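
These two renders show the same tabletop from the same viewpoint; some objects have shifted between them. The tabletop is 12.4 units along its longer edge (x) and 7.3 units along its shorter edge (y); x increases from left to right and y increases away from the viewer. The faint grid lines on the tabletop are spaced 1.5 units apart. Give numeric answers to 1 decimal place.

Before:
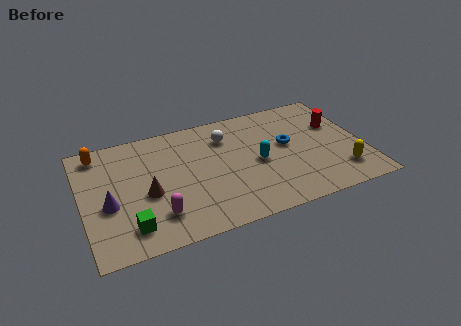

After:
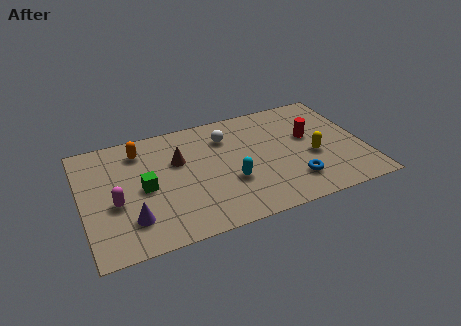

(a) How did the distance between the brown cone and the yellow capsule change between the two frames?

-2.5

They were about 8.5 units apart before and 6.0 after — 2.5 units closer together.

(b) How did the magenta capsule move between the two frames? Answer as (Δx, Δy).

(-1.7, 1.3)

From the two frames, the magenta capsule sits at roughly (3.1, 1.7) before and (1.4, 3.0) after.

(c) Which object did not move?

the white sphere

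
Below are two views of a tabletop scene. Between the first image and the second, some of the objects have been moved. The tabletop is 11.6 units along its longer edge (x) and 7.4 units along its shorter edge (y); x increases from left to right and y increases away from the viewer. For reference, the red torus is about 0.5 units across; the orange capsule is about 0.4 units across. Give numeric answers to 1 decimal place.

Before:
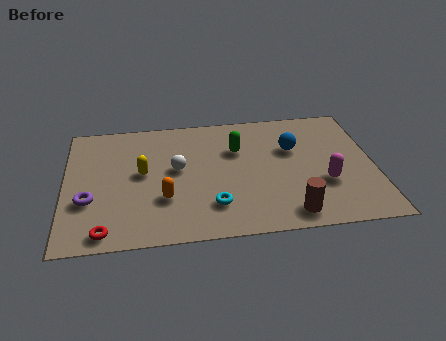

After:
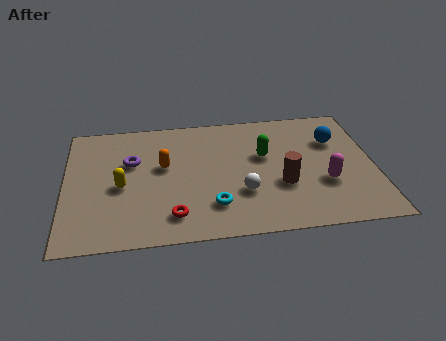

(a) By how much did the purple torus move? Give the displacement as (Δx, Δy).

(1.6, 2.1)

The purple torus started near (0.9, 2.6) and ended near (2.5, 4.7).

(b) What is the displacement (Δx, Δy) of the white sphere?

(2.4, -1.7)

The white sphere started near (4.2, 4.1) and ended near (6.6, 2.4).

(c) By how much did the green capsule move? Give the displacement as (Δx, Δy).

(1.0, -0.5)

The green capsule started near (6.5, 5.0) and ended near (7.5, 4.5).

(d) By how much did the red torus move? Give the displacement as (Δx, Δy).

(2.5, 0.6)

The red torus started near (1.5, 0.8) and ended near (4.0, 1.4).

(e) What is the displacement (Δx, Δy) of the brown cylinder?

(-0.2, 1.7)

From the two frames, the brown cylinder sits at roughly (8.3, 1.0) before and (8.1, 2.7) after.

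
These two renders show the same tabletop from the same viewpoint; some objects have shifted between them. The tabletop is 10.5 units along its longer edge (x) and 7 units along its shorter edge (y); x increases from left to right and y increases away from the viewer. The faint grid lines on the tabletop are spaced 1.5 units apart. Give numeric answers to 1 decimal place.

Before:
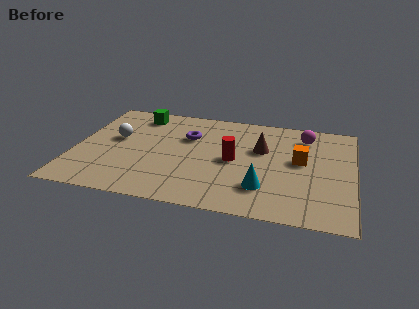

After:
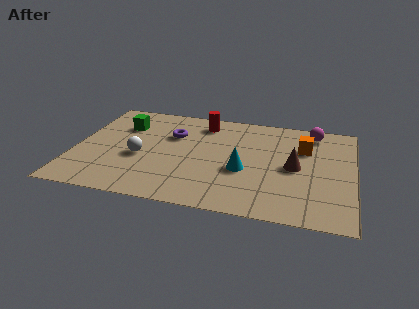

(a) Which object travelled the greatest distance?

the red cylinder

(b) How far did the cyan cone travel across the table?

1.3

From (7.2, 1.8) to (6.4, 2.8), the cyan cone covered √(0.8² + 1.0²) ≈ 1.3 units.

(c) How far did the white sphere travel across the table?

1.5

The white sphere moved from about (1.5, 4.0) to (2.5, 2.9), a distance of √(1.0² + 1.1²) ≈ 1.5.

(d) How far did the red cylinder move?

2.7

From (6.0, 3.4) to (4.7, 5.8), the red cylinder covered √(1.3² + 2.4²) ≈ 2.7 units.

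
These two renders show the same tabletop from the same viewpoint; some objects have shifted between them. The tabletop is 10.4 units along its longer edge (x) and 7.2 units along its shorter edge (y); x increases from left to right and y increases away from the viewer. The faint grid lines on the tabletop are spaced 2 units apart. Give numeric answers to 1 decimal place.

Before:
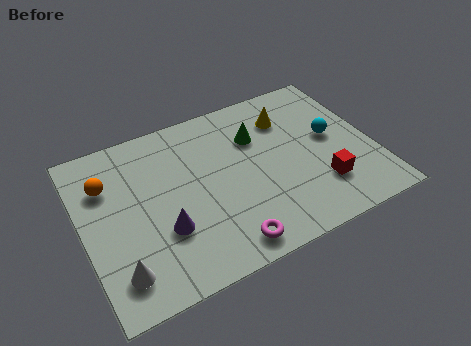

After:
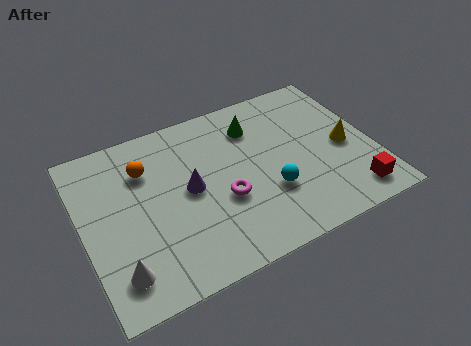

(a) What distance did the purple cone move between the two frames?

1.7

The purple cone moved from about (2.7, 2.4) to (3.8, 3.7), a distance of √(1.1² + 1.3²) ≈ 1.7.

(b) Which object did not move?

the white cone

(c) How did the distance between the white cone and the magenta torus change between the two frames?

+0.4

The distance was about 3.7 in the first image and 4.1 in the second, so they moved 0.4 units further apart.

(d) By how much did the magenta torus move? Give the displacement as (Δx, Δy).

(0.2, 1.9)

The magenta torus started near (4.7, 0.9) and ended near (4.9, 2.8).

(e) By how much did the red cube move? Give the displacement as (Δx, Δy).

(1.0, -0.8)

The red cube started near (8.3, 1.9) and ended near (9.3, 1.1).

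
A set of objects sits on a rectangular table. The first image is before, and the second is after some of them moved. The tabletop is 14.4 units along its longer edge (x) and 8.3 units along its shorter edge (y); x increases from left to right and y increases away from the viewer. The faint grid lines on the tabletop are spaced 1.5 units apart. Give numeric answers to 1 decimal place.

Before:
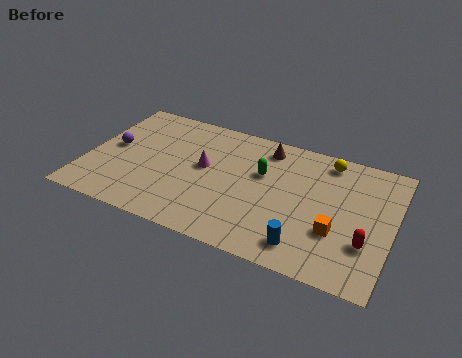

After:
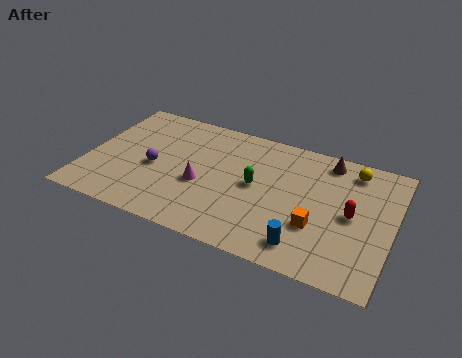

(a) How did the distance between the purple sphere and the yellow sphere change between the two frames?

-0.7

Before: roughly 10.4 units apart; after: 9.7. That's 0.7 units closer together.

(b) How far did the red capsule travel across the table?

1.7

From (13.3, 2.6) to (12.5, 4.1), the red capsule covered √(0.8² + 1.5²) ≈ 1.7 units.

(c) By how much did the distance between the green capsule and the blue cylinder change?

-0.6

Before: roughly 4.5 units apart; after: 3.9. That's 0.6 units closer together.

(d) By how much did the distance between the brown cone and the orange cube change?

-1.2

The distance was about 5.6 in the first image and 4.4 in the second, so they moved 1.2 units closer together.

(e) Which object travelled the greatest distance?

the brown cone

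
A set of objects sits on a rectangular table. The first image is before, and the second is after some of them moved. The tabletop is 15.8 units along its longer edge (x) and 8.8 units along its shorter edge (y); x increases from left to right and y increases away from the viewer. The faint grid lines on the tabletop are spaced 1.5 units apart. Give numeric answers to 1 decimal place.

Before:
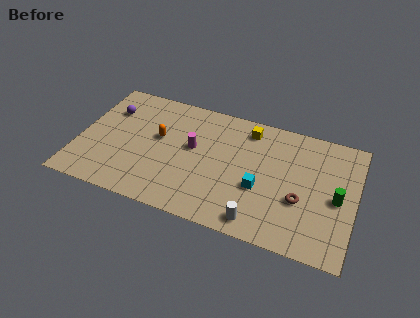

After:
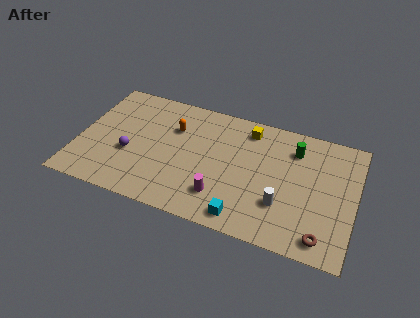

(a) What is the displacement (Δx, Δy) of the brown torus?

(1.4, -2.1)

From the two frames, the brown torus sits at roughly (12.8, 3.3) before and (14.2, 1.2) after.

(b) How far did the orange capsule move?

1.3

The orange capsule was near (4.5, 5.1) before and (5.3, 6.1) after, so it travelled √(0.8² + 1.0²) ≈ 1.3 units.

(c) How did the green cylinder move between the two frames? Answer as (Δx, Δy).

(-2.6, 2.7)

The green cylinder was at about (14.8, 4.1) and moved to about (12.2, 6.8).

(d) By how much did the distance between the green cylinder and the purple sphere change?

-3.7

They were about 13.5 units apart before and 9.8 after — 3.7 units closer together.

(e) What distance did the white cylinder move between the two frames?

2.0

From (10.6, 1.1) to (11.8, 2.7), the white cylinder covered √(1.2² + 1.6²) ≈ 2.0 units.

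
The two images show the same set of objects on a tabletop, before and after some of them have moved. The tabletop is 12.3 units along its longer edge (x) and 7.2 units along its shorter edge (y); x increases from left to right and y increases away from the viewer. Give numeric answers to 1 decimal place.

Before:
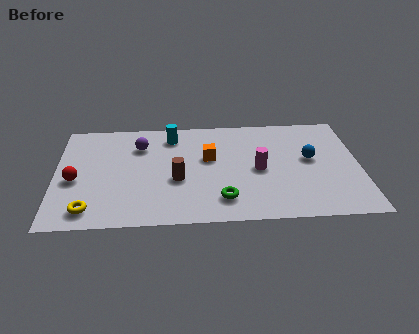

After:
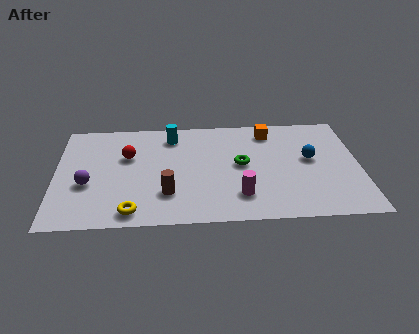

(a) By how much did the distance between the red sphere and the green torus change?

-1.4

The distance was about 6.1 in the first image and 4.7 in the second, so they moved 1.4 units closer together.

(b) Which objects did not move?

the cyan cylinder and the blue sphere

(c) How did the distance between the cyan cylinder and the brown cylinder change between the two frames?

+0.9

Before: roughly 3.0 units apart; after: 3.9. That's 0.9 units further apart.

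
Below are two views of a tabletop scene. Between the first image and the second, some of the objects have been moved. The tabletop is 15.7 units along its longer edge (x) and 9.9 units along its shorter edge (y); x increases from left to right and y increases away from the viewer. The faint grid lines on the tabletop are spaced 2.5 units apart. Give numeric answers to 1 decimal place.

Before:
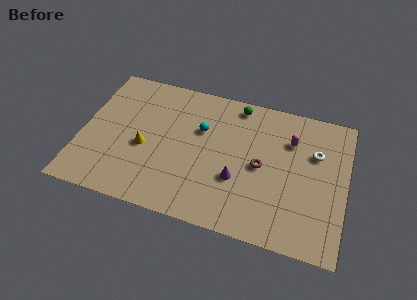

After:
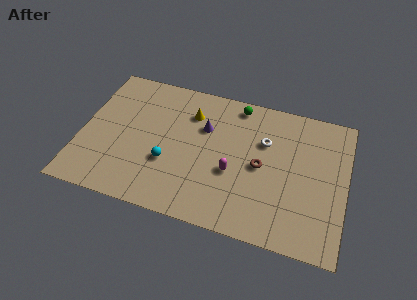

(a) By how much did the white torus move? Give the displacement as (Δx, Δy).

(-3.0, 0.0)

From the two frames, the white torus sits at roughly (13.8, 6.6) before and (10.8, 6.6) after.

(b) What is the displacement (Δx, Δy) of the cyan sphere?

(-1.7, -2.9)

The cyan sphere started near (7.0, 6.4) and ended near (5.3, 3.5).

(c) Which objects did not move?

the green sphere and the brown torus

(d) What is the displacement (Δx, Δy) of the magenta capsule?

(-3.2, -3.2)

The magenta capsule started near (12.3, 7.1) and ended near (9.1, 3.9).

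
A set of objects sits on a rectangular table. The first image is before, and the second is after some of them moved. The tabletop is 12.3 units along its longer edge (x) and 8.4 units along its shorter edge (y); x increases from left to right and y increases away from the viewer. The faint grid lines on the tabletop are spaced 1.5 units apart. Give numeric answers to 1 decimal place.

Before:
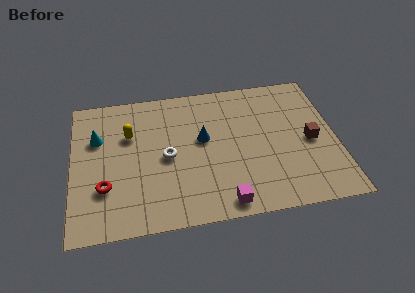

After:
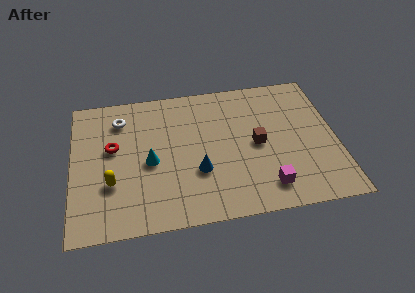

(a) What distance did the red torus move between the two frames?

2.3

From (1.5, 2.6) to (1.9, 4.9), the red torus covered √(0.4² + 2.3²) ≈ 2.3 units.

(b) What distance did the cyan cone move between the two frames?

3.0

The cyan cone was near (1.2, 5.6) before and (3.6, 3.8) after, so it travelled √(2.4² + 1.8²) ≈ 3.0 units.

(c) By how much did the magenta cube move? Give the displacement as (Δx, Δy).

(2.0, 0.6)

The magenta cube was at about (6.9, 0.9) and moved to about (8.9, 1.5).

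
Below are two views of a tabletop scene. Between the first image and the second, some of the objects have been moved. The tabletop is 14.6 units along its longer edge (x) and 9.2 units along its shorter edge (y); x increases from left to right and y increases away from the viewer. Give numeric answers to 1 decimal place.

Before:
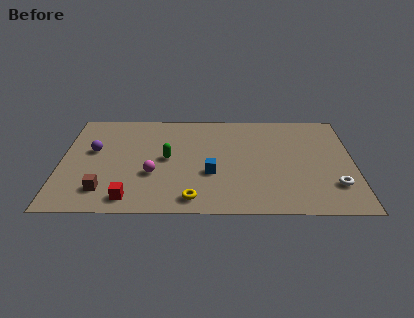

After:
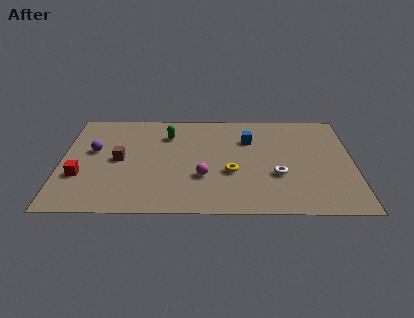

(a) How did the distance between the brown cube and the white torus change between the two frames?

-3.4

They were about 11.4 units apart before and 8.0 after — 3.4 units closer together.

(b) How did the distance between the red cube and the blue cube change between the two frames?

+4.5

The distance was about 4.6 in the first image and 9.1 in the second, so they moved 4.5 units further apart.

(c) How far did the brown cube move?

2.8

The brown cube moved from about (2.2, 1.9) to (2.9, 4.6), a distance of √(0.7² + 2.7²) ≈ 2.8.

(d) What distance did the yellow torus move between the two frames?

3.0

The yellow torus moved from about (6.6, 1.2) to (8.5, 3.5), a distance of √(1.9² + 2.3²) ≈ 3.0.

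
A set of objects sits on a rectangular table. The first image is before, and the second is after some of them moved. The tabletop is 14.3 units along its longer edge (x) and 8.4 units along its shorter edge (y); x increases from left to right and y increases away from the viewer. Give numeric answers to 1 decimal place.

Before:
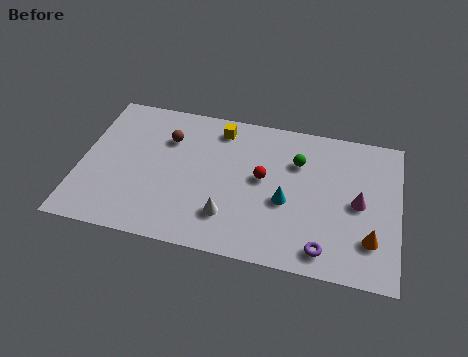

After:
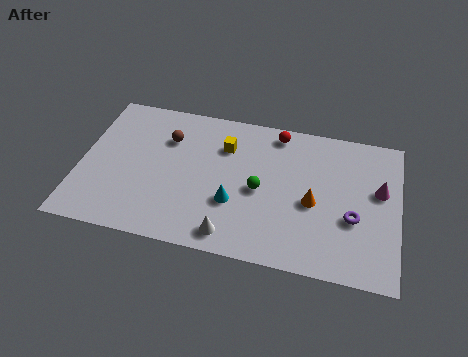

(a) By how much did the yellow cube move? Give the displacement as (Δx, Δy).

(0.3, -1.0)

The yellow cube was at about (6.1, 7.1) and moved to about (6.4, 6.1).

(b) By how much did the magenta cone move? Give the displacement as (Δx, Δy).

(0.9, 0.9)

The magenta cone was at about (12.5, 4.1) and moved to about (13.4, 5.0).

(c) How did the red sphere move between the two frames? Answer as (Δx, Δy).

(0.5, 2.8)

The red sphere started near (8.2, 4.6) and ended near (8.7, 7.4).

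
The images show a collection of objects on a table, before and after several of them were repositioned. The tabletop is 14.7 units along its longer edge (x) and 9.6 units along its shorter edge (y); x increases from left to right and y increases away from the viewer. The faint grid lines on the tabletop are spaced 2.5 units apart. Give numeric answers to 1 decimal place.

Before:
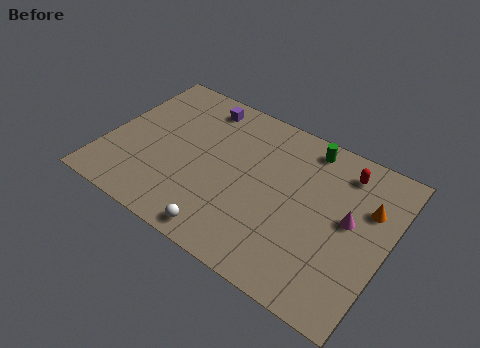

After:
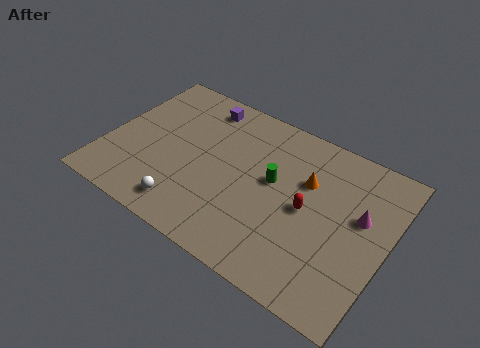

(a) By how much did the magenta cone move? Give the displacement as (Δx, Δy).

(0.5, 0.5)

The magenta cone was at about (12.7, 5.2) and moved to about (13.2, 5.7).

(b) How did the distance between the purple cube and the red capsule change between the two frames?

-0.5

They were about 7.7 units apart before and 7.2 after — 0.5 units closer together.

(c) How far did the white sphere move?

2.2

From (6.9, 1.0) to (4.8, 1.5), the white sphere covered √(2.1² + 0.5²) ≈ 2.2 units.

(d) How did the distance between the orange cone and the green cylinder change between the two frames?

-2.2

The distance was about 4.0 in the first image and 1.8 in the second, so they moved 2.2 units closer together.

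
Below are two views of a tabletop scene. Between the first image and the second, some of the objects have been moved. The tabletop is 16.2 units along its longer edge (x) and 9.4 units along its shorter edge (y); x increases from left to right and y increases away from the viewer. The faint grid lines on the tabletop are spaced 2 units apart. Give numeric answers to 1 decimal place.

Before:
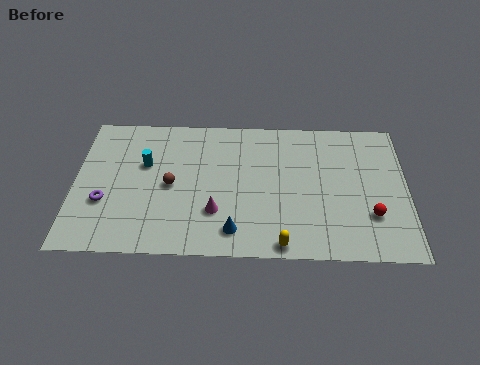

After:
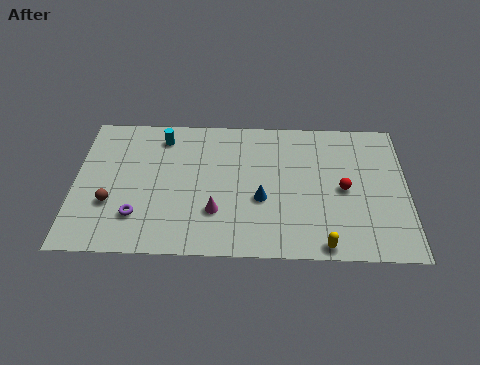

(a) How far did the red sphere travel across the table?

2.1

From (14.4, 2.8) to (13.1, 4.5), the red sphere covered √(1.3² + 1.7²) ≈ 2.1 units.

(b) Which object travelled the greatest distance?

the brown sphere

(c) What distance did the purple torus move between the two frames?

1.8

The purple torus was near (1.5, 3.3) before and (3.1, 2.4) after, so it travelled √(1.6² + 0.9²) ≈ 1.8 units.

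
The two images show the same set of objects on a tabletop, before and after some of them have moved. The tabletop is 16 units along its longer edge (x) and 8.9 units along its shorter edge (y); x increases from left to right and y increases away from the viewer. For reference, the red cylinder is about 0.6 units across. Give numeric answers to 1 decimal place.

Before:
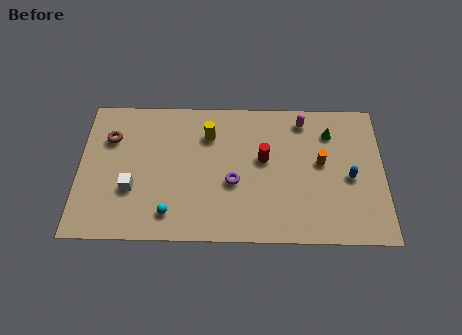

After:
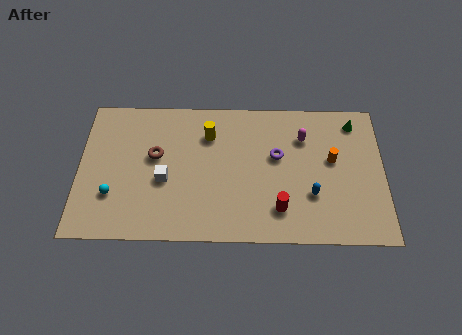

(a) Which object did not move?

the yellow cylinder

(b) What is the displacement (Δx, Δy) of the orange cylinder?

(0.6, 0.2)

From the two frames, the orange cylinder sits at roughly (12.7, 4.9) before and (13.3, 5.1) after.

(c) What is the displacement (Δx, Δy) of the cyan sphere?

(-3.0, 1.1)

The cyan sphere started near (4.8, 1.6) and ended near (1.8, 2.7).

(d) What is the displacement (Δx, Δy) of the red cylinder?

(0.8, -3.1)

The red cylinder was at about (9.7, 5.1) and moved to about (10.5, 2.0).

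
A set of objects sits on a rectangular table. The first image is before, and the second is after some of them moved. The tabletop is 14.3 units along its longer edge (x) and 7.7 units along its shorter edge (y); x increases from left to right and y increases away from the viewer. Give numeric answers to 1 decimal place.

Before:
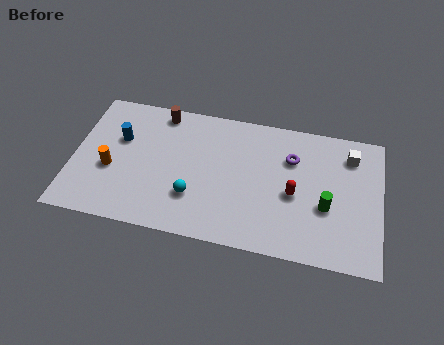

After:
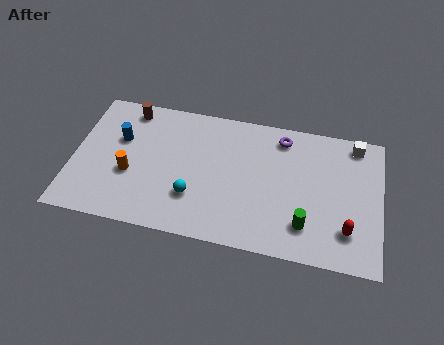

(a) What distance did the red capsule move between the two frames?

2.9

The red capsule moved from about (10.3, 3.4) to (12.8, 1.9), a distance of √(2.5² + 1.5²) ≈ 2.9.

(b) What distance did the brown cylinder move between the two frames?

1.5

From (3.9, 6.8) to (2.4, 6.7), the brown cylinder covered √(1.5² + 0.1²) ≈ 1.5 units.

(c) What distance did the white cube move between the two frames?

0.7

The white cube was near (12.8, 6.1) before and (13.0, 6.8) after, so it travelled √(0.2² + 0.7²) ≈ 0.7 units.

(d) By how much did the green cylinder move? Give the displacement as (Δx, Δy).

(-0.9, -1.2)

The green cylinder started near (11.8, 3.0) and ended near (10.9, 1.8).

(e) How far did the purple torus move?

1.2

The purple torus moved from about (10.1, 5.4) to (9.6, 6.5), a distance of √(0.5² + 1.1²) ≈ 1.2.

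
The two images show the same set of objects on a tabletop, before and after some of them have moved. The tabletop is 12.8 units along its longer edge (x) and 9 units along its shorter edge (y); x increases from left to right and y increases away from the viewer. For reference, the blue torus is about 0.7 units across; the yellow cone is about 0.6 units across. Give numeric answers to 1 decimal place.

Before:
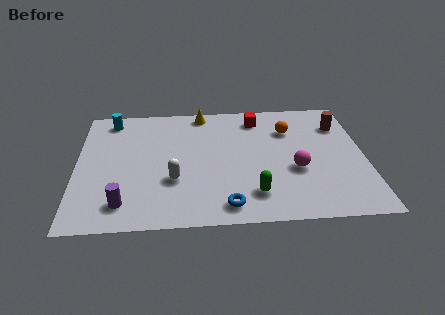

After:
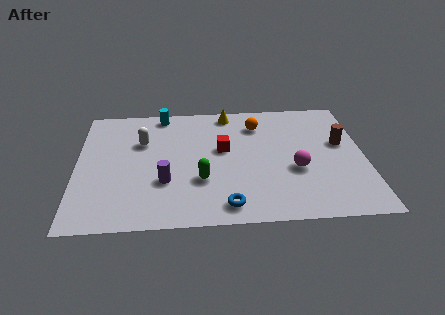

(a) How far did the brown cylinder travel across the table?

1.4

The brown cylinder was near (11.8, 6.7) before and (11.8, 5.3) after, so it travelled √(0.0² + 1.4²) ≈ 1.4 units.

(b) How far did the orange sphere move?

1.5

The orange sphere was near (9.5, 6.5) before and (8.1, 7.0) after, so it travelled √(1.4² + 0.5²) ≈ 1.5 units.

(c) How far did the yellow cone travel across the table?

1.2

The yellow cone was near (5.6, 8.1) before and (6.8, 8.0) after, so it travelled √(1.2² + 0.1²) ≈ 1.2 units.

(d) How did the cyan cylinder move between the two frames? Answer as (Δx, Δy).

(2.3, 0.3)

The cyan cylinder started near (1.5, 7.8) and ended near (3.8, 8.1).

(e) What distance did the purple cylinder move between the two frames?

2.3

The purple cylinder was near (2.1, 1.6) before and (3.9, 3.0) after, so it travelled √(1.8² + 1.4²) ≈ 2.3 units.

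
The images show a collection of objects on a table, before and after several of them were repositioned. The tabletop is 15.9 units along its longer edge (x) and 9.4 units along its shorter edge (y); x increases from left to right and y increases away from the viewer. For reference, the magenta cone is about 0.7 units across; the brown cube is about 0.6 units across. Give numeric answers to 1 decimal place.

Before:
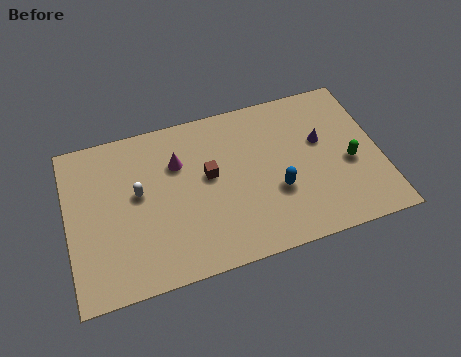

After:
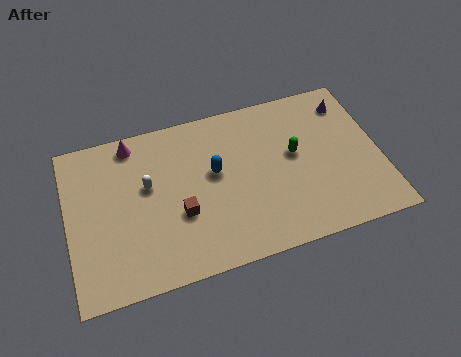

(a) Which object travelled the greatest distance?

the blue capsule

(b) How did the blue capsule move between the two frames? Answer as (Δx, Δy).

(-3.0, 2.0)

From the two frames, the blue capsule sits at roughly (10.5, 3.4) before and (7.5, 5.4) after.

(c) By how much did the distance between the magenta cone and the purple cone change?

+3.8

They were about 7.3 units apart before and 11.1 after — 3.8 units further apart.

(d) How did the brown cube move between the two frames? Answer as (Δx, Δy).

(-1.6, -1.8)

The brown cube started near (7.2, 5.3) and ended near (5.6, 3.5).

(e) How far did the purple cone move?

2.5

From (13.0, 5.7) to (14.6, 7.6), the purple cone covered √(1.6² + 1.9²) ≈ 2.5 units.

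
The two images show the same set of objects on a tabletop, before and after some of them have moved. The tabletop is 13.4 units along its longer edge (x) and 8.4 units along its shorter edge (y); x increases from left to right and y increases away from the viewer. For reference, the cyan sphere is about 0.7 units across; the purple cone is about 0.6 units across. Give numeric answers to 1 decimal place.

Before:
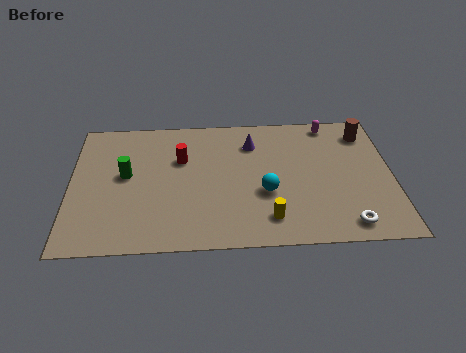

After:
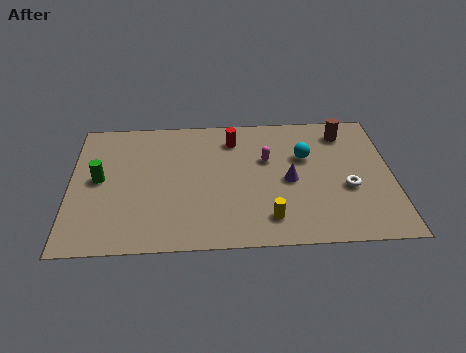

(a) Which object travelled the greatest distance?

the magenta capsule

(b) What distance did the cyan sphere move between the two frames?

2.8

The cyan sphere was near (8.1, 3.2) before and (9.8, 5.4) after, so it travelled √(1.7² + 2.2²) ≈ 2.8 units.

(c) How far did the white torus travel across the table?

2.2

From (11.4, 1.1) to (11.5, 3.3), the white torus covered √(0.1² + 2.2²) ≈ 2.2 units.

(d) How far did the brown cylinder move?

0.9

The brown cylinder was near (12.4, 6.8) before and (11.5, 6.9) after, so it travelled √(0.9² + 0.1²) ≈ 0.9 units.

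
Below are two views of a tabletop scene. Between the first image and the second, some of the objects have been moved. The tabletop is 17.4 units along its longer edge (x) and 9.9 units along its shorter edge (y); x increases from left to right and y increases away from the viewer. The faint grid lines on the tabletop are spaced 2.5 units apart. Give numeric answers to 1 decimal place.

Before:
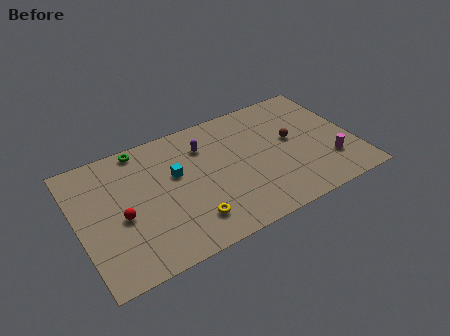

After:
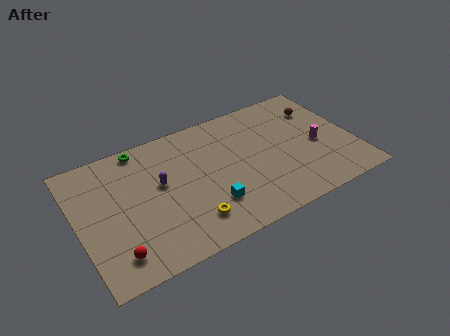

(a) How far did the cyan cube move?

3.7

From (6.2, 6.0) to (7.9, 2.7), the cyan cube covered √(1.7² + 3.3²) ≈ 3.7 units.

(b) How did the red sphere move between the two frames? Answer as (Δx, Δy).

(-0.7, -2.5)

The red sphere started near (2.6, 4.3) and ended near (1.9, 1.8).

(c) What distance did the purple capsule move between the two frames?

3.4

The purple capsule was near (8.2, 7.4) before and (5.2, 5.7) after, so it travelled √(3.0² + 1.7²) ≈ 3.4 units.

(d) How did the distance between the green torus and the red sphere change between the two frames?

+2.6

They were about 5.0 units apart before and 7.6 after — 2.6 units further apart.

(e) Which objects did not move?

the yellow torus and the green torus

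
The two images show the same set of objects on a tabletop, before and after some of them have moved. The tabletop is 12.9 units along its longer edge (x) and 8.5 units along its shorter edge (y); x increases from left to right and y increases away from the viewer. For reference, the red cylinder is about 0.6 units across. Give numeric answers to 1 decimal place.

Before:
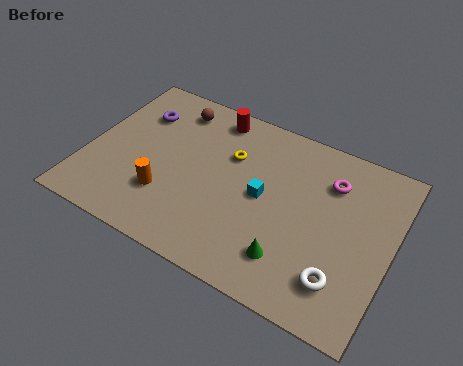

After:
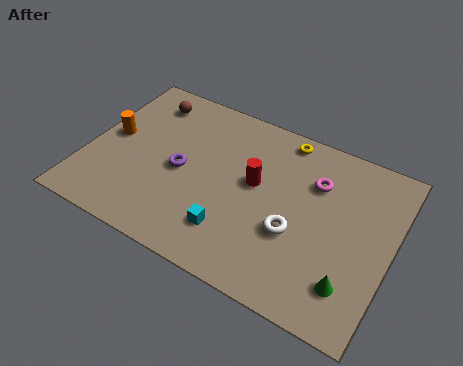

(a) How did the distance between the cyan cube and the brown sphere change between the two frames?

+1.6

They were about 5.1 units apart before and 6.7 after — 1.6 units further apart.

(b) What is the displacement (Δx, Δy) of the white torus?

(-2.1, 1.3)

From the two frames, the white torus sits at roughly (11.1, 1.9) before and (9.0, 3.2) after.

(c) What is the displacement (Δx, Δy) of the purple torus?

(2.2, -2.2)

The purple torus was at about (1.8, 6.2) and moved to about (4.0, 4.0).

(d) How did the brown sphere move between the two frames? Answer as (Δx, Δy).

(-1.2, -0.1)

The brown sphere started near (3.2, 7.1) and ended near (2.0, 7.0).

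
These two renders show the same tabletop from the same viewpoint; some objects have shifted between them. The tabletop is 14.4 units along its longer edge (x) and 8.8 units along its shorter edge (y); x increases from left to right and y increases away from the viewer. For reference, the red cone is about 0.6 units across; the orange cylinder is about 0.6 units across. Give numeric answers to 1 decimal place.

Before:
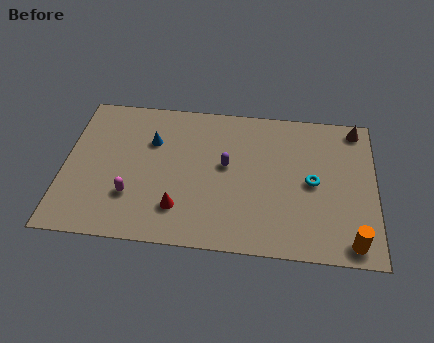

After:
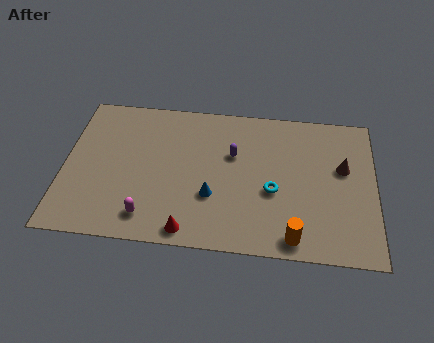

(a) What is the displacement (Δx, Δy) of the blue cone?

(2.9, -3.0)

The blue cone was at about (4.0, 6.0) and moved to about (6.9, 3.0).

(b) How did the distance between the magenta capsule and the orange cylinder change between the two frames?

-3.5

Before: roughly 10.2 units apart; after: 6.7. That's 3.5 units closer together.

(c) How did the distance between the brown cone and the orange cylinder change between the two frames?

-2.0

Before: roughly 6.8 units apart; after: 4.8. That's 2.0 units closer together.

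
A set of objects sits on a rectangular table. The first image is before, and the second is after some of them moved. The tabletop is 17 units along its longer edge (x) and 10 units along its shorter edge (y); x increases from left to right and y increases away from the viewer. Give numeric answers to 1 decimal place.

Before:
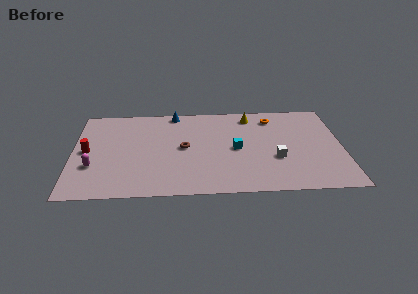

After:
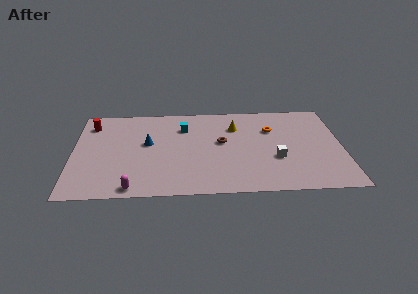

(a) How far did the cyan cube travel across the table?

4.2

From (10.3, 4.8) to (7.0, 7.4), the cyan cube covered √(3.3² + 2.6²) ≈ 4.2 units.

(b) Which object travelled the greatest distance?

the cyan cube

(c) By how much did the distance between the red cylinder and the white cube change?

+0.5

The distance was about 12.0 in the first image and 12.5 in the second, so they moved 0.5 units further apart.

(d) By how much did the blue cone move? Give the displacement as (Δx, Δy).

(-1.7, -3.4)

From the two frames, the blue cone sits at roughly (6.4, 9.1) before and (4.7, 5.7) after.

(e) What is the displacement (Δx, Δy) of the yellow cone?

(-1.0, -1.2)

The yellow cone started near (11.3, 8.5) and ended near (10.3, 7.3).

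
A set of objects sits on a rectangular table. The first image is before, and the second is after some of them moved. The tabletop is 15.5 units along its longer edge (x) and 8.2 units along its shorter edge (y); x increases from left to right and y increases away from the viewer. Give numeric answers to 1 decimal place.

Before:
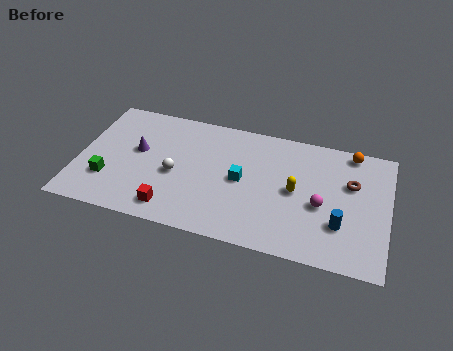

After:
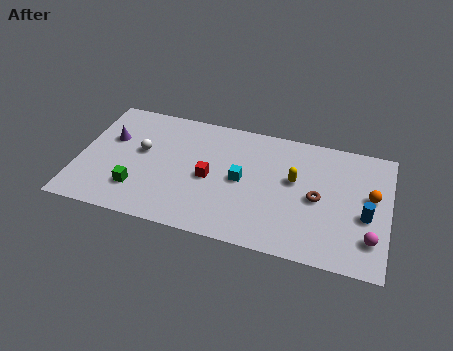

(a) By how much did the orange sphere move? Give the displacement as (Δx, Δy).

(1.1, -2.7)

From the two frames, the orange sphere sits at roughly (13.5, 7.4) before and (14.6, 4.7) after.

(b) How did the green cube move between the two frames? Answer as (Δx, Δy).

(1.5, -0.3)

The green cube started near (1.6, 2.4) and ended near (3.1, 2.1).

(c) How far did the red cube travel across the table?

3.0

From (4.9, 1.3) to (6.6, 3.8), the red cube covered √(1.7² + 2.5²) ≈ 3.0 units.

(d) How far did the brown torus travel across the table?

2.1

The brown torus was near (13.6, 5.3) before and (12.0, 3.9) after, so it travelled √(1.6² + 1.4²) ≈ 2.1 units.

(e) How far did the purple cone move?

1.5

The purple cone was near (2.9, 4.7) before and (1.5, 5.2) after, so it travelled √(1.4² + 0.5²) ≈ 1.5 units.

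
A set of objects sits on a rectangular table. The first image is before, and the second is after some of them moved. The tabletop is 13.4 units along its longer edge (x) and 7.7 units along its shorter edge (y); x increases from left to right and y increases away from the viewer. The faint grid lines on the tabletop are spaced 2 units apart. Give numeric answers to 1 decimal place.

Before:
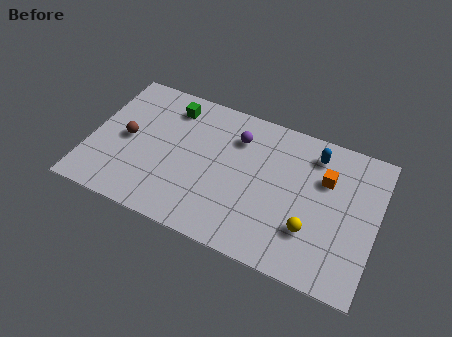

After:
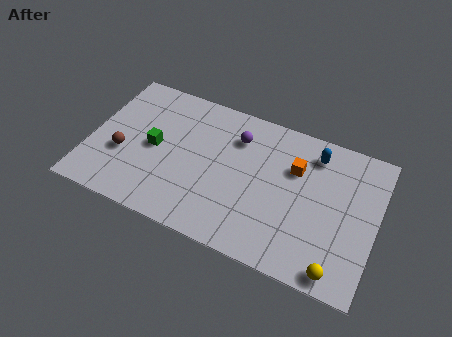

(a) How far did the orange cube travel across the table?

1.4

The orange cube moved from about (10.9, 5.2) to (9.5, 5.2), a distance of √(1.4² + 0.0²) ≈ 1.4.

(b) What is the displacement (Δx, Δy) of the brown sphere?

(-0.1, -0.9)

The brown sphere started near (1.7, 3.8) and ended near (1.6, 2.9).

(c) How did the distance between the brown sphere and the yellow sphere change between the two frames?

+1.6

Before: roughly 8.9 units apart; after: 10.5. That's 1.6 units further apart.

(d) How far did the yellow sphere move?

2.1

The yellow sphere moved from about (10.5, 2.3) to (11.9, 0.8), a distance of √(1.4² + 1.5²) ≈ 2.1.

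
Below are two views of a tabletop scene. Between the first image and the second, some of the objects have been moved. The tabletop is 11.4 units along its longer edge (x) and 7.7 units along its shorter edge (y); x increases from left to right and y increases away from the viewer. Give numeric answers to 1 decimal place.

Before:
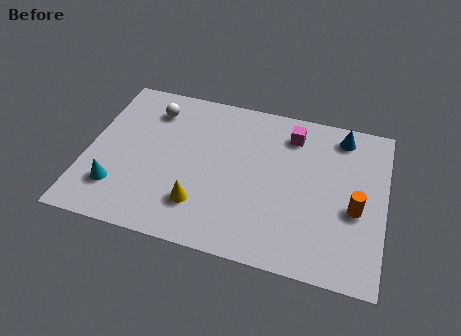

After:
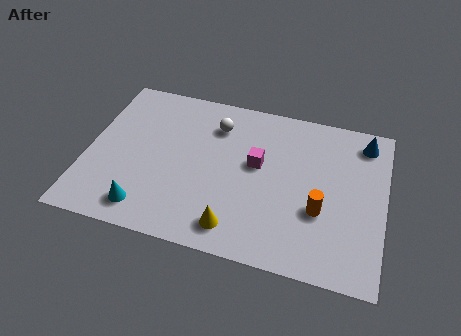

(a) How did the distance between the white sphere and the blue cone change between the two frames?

-1.6

They were about 7.3 units apart before and 5.7 after — 1.6 units closer together.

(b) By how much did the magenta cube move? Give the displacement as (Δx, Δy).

(-1.2, -1.8)

The magenta cube was at about (7.7, 6.2) and moved to about (6.5, 4.4).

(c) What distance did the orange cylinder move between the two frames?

1.4

The orange cylinder moved from about (10.3, 3.2) to (9.0, 2.8), a distance of √(1.3² + 0.4²) ≈ 1.4.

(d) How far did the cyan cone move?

1.4

The cyan cone was near (1.3, 1.9) before and (2.5, 1.2) after, so it travelled √(1.2² + 0.7²) ≈ 1.4 units.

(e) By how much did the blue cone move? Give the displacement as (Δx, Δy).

(0.9, -0.1)

From the two frames, the blue cone sits at roughly (9.6, 6.6) before and (10.5, 6.5) after.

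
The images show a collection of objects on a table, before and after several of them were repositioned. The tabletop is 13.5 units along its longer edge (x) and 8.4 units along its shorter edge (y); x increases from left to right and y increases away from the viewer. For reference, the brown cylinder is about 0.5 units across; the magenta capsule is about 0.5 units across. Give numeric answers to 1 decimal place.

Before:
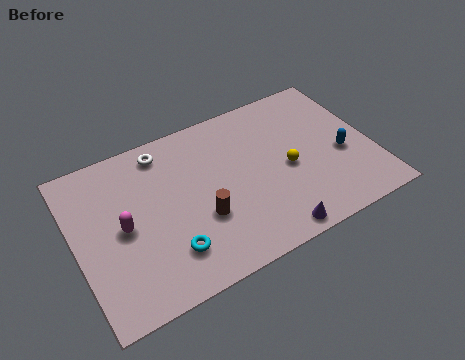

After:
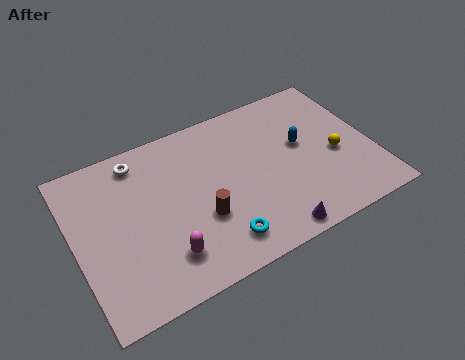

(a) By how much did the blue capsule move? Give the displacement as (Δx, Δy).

(-1.7, 1.3)

The blue capsule was at about (12.1, 3.5) and moved to about (10.4, 4.8).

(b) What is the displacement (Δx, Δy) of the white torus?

(-1.1, 0.0)

The white torus was at about (4.3, 7.2) and moved to about (3.2, 7.2).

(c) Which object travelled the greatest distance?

the magenta capsule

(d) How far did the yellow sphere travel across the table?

2.2

From (9.6, 3.8) to (11.8, 3.6), the yellow sphere covered √(2.2² + 0.2²) ≈ 2.2 units.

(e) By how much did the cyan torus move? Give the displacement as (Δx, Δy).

(2.2, -0.5)

From the two frames, the cyan torus sits at roughly (3.9, 2.0) before and (6.1, 1.5) after.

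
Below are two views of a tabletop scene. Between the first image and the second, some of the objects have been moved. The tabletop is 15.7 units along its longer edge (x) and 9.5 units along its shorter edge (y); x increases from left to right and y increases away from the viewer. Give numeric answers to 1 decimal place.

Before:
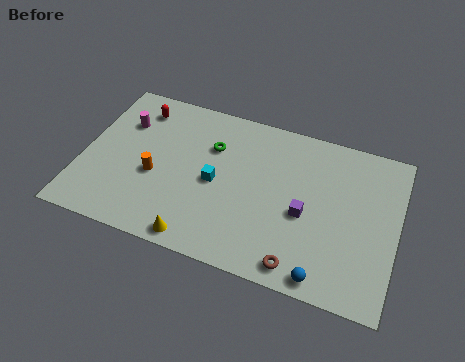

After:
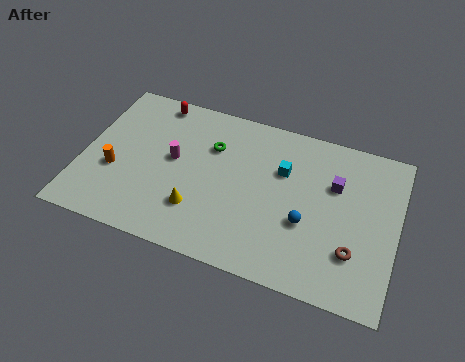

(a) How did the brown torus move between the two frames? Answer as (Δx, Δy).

(2.5, 1.6)

From the two frames, the brown torus sits at roughly (11.2, 1.1) before and (13.7, 2.7) after.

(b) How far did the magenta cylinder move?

3.1

The magenta cylinder was near (1.8, 6.7) before and (4.5, 5.2) after, so it travelled √(2.7² + 1.5²) ≈ 3.1 units.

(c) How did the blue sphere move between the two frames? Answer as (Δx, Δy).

(-1.1, 2.7)

The blue sphere started near (12.4, 0.9) and ended near (11.3, 3.6).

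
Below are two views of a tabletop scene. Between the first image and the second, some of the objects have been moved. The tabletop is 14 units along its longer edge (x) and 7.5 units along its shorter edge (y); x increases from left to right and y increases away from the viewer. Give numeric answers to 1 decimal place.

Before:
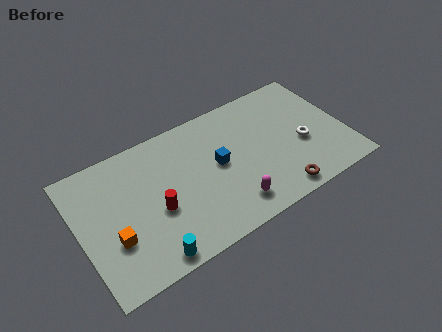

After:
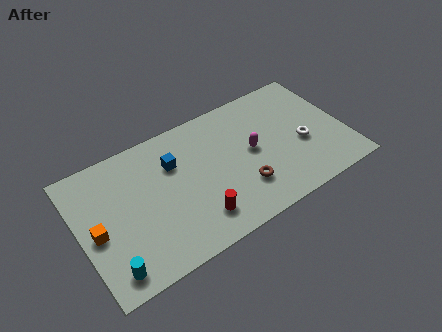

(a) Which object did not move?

the white torus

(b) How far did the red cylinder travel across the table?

2.4

From (3.9, 3.1) to (5.8, 1.6), the red cylinder covered √(1.9² + 1.5²) ≈ 2.4 units.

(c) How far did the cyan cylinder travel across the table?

2.0

The cyan cylinder was near (3.2, 0.8) before and (1.2, 1.1) after, so it travelled √(2.0² + 0.3²) ≈ 2.0 units.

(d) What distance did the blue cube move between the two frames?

2.5

From (7.3, 4.0) to (5.1, 5.2), the blue cube covered √(2.2² + 1.2²) ≈ 2.5 units.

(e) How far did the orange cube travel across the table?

1.1

From (1.6, 2.6) to (0.8, 3.4), the orange cube covered √(0.8² + 0.8²) ≈ 1.1 units.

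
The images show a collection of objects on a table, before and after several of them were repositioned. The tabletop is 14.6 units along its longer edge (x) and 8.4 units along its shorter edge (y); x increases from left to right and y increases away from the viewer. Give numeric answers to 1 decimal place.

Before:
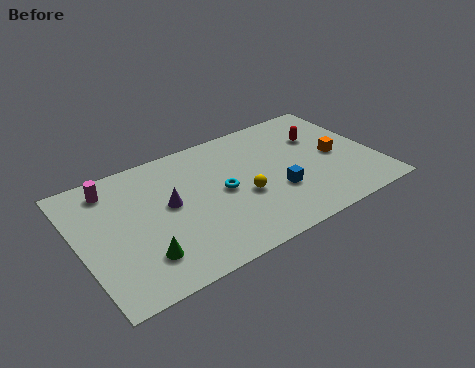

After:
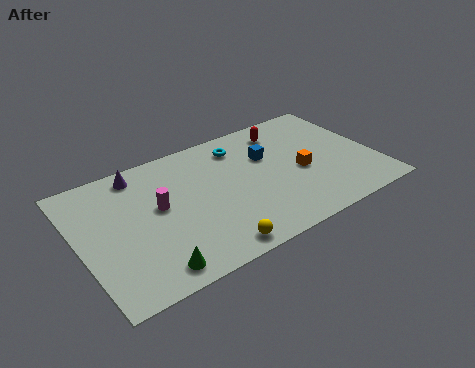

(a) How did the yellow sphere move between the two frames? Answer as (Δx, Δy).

(-2.0, -2.5)

From the two frames, the yellow sphere sits at roughly (7.9, 3.4) before and (5.9, 0.9) after.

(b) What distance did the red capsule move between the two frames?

2.0

The red capsule was near (12.2, 5.7) before and (10.6, 6.9) after, so it travelled √(1.6² + 1.2²) ≈ 2.0 units.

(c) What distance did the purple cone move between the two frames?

2.9

The purple cone was near (4.4, 4.6) before and (3.3, 7.3) after, so it travelled √(1.1² + 2.7²) ≈ 2.9 units.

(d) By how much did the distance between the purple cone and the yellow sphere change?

+3.2

Before: roughly 3.7 units apart; after: 6.9. That's 3.2 units further apart.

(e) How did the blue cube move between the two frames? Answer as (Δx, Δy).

(0.0, 2.6)

The blue cube was at about (9.5, 2.9) and moved to about (9.5, 5.5).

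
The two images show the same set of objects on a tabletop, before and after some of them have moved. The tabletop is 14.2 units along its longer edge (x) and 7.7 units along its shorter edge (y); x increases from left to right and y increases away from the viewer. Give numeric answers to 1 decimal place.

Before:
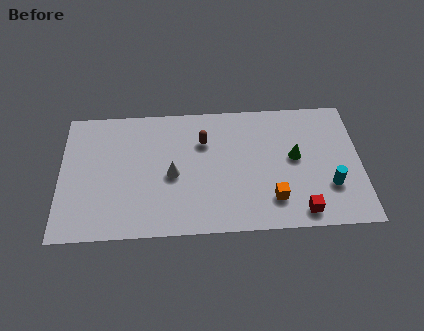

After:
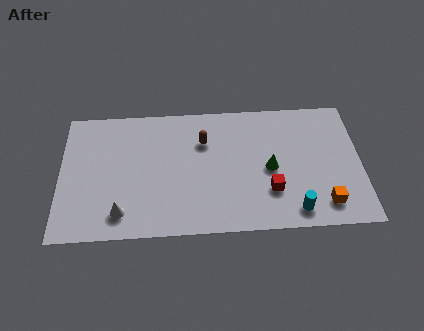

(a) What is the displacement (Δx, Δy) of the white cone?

(-2.4, -2.1)

The white cone started near (5.3, 3.5) and ended near (2.9, 1.4).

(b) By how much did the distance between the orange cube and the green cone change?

+0.7

The distance was about 2.6 in the first image and 3.3 in the second, so they moved 0.7 units further apart.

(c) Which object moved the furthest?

the white cone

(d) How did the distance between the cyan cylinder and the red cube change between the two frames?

-0.4

The distance was about 2.0 in the first image and 1.6 in the second, so they moved 0.4 units closer together.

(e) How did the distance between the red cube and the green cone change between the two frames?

-1.9

Before: roughly 3.2 units apart; after: 1.3. That's 1.9 units closer together.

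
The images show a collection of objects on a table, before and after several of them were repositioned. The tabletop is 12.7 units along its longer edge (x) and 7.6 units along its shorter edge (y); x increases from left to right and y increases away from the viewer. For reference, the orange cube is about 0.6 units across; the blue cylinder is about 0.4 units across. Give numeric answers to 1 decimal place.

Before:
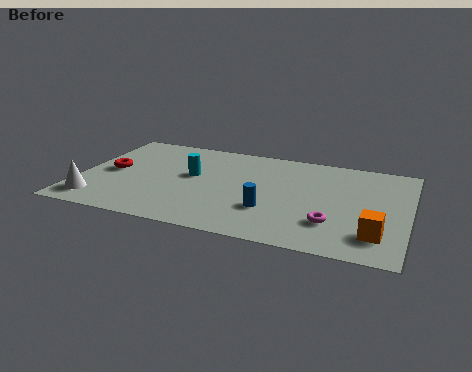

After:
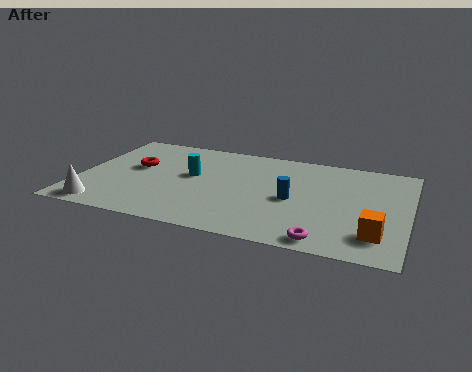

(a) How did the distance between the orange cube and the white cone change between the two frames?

-0.3

They were about 10.7 units apart before and 10.4 after — 0.3 units closer together.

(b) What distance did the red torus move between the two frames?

1.1

From (1.2, 3.8) to (2.1, 4.4), the red torus covered √(0.9² + 0.6²) ≈ 1.1 units.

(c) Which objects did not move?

the orange cube and the cyan cylinder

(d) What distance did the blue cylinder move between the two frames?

1.4

The blue cylinder moved from about (7.5, 2.4) to (8.3, 3.5), a distance of √(0.8² + 1.1²) ≈ 1.4.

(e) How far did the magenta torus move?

1.3

The magenta torus was near (9.9, 2.1) before and (9.7, 0.8) after, so it travelled √(0.2² + 1.3²) ≈ 1.3 units.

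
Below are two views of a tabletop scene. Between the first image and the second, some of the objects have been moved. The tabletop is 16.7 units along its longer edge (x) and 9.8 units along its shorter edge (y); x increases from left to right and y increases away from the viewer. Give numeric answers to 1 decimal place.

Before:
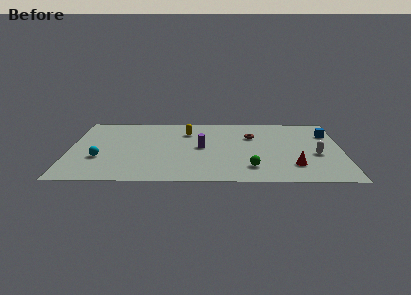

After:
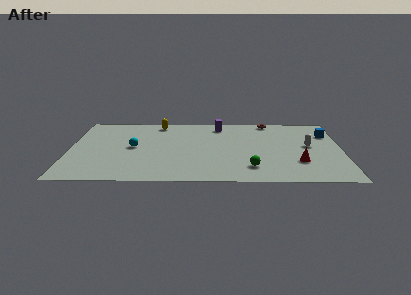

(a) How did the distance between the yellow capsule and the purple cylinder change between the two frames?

+1.3

The distance was about 2.5 in the first image and 3.8 in the second, so they moved 1.3 units further apart.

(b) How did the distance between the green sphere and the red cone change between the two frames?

+0.4

They were about 2.6 units apart before and 3.0 after — 0.4 units further apart.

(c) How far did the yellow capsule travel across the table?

2.2

From (7.2, 7.3) to (5.4, 8.6), the yellow capsule covered √(1.8² + 1.3²) ≈ 2.2 units.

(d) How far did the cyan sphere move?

2.6

From (1.9, 3.4) to (3.9, 5.0), the cyan sphere covered √(2.0² + 1.6²) ≈ 2.6 units.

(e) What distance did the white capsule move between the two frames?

1.4

From (15.1, 4.0) to (14.7, 5.3), the white capsule covered √(0.4² + 1.3²) ≈ 1.4 units.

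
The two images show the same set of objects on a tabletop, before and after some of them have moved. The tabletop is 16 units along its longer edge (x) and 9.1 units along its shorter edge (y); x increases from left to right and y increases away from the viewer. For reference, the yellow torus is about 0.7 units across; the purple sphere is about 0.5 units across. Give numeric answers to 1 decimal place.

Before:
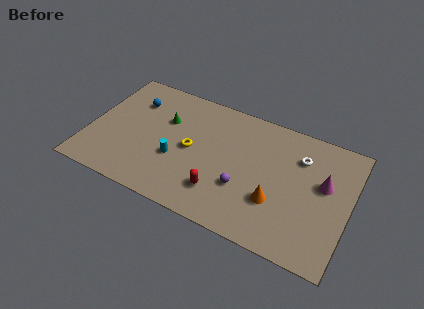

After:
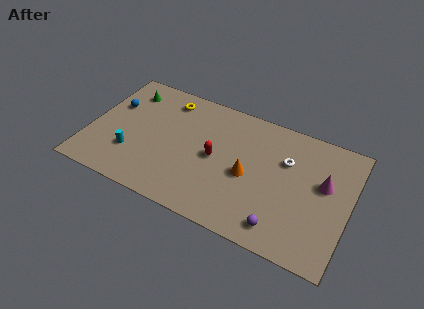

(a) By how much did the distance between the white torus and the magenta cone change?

+0.4

Before: roughly 2.1 units apart; after: 2.5. That's 0.4 units further apart.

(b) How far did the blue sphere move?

1.4

The blue sphere was near (2.4, 6.7) before and (1.2, 5.9) after, so it travelled √(1.2² + 0.8²) ≈ 1.4 units.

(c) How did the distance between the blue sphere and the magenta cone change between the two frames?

+1.1

The distance was about 12.1 in the first image and 13.2 in the second, so they moved 1.1 units further apart.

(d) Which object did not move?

the magenta cone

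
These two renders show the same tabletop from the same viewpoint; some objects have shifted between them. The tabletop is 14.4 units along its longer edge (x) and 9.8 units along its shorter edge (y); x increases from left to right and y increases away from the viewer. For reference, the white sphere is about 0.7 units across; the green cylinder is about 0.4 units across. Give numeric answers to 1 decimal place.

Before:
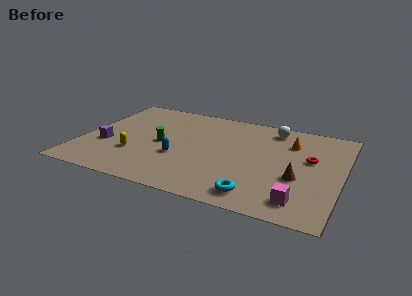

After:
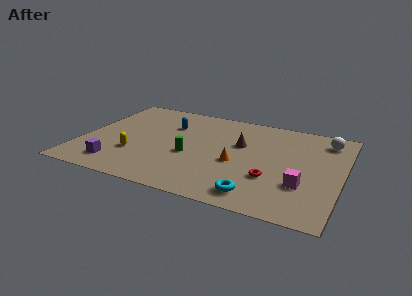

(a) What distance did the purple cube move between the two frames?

2.1

The purple cube was near (1.4, 3.6) before and (2.3, 1.7) after, so it travelled √(0.9² + 1.9²) ≈ 2.1 units.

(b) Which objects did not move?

the cyan torus and the yellow capsule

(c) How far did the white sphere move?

3.0

The white sphere was near (10.3, 8.4) before and (13.3, 8.1) after, so it travelled √(3.0² + 0.3²) ≈ 3.0 units.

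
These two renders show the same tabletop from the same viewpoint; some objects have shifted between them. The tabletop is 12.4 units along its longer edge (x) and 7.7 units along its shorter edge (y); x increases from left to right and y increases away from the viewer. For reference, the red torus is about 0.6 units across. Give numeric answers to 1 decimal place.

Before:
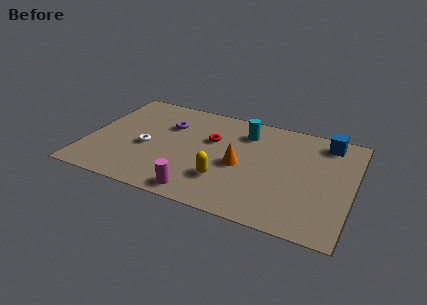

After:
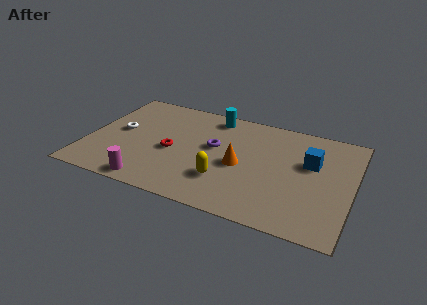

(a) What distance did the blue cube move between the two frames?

1.9

The blue cube was near (11.0, 6.6) before and (10.4, 4.8) after, so it travelled √(0.6² + 1.8²) ≈ 1.9 units.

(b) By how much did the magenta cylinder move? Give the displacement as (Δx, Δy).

(-2.3, -0.1)

From the two frames, the magenta cylinder sits at roughly (5.6, 0.9) before and (3.3, 0.8) after.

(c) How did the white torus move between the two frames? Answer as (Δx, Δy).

(-1.4, 0.8)

From the two frames, the white torus sits at roughly (2.8, 3.3) before and (1.4, 4.1) after.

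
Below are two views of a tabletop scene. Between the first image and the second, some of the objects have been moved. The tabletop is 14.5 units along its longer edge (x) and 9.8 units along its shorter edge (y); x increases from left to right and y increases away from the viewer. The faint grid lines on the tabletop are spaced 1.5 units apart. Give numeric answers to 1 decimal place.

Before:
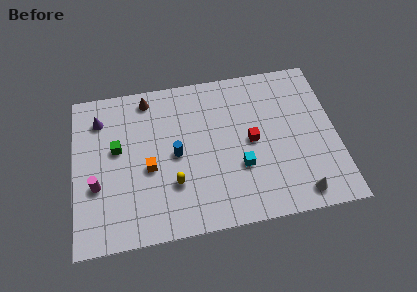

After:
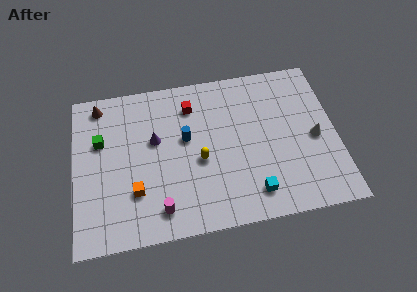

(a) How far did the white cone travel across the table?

3.5

From (12.2, 1.2) to (13.3, 4.5), the white cone covered √(1.1² + 3.3²) ≈ 3.5 units.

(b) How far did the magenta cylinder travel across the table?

3.9

From (1.2, 3.6) to (4.6, 1.6), the magenta cylinder covered √(3.4² + 2.0²) ≈ 3.9 units.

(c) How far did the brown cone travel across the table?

2.7

The brown cone was near (4.2, 8.6) before and (1.5, 8.6) after, so it travelled √(2.7² + 0.0²) ≈ 2.7 units.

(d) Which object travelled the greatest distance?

the red cube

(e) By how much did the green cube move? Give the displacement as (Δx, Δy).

(-0.9, 0.6)

The green cube was at about (2.4, 5.7) and moved to about (1.5, 6.3).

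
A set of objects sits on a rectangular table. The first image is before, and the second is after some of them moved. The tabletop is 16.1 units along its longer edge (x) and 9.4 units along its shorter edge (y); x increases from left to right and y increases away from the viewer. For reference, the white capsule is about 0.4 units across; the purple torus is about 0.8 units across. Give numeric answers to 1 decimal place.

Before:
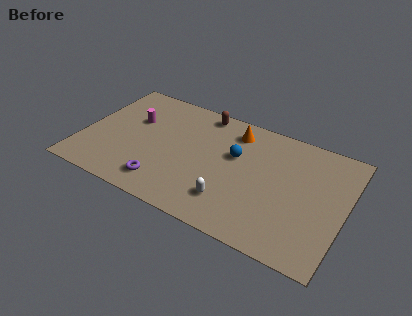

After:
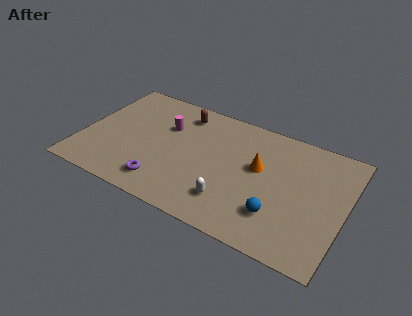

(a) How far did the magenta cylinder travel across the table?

2.0

The magenta cylinder was near (2.9, 6.0) before and (4.9, 6.3) after, so it travelled √(2.0² + 0.3²) ≈ 2.0 units.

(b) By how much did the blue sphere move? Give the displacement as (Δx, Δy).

(3.0, -3.3)

The blue sphere started near (9.3, 5.8) and ended near (12.3, 2.5).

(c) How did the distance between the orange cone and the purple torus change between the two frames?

-0.4

Before: roughly 7.0 units apart; after: 6.6. That's 0.4 units closer together.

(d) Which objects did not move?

the white capsule and the purple torus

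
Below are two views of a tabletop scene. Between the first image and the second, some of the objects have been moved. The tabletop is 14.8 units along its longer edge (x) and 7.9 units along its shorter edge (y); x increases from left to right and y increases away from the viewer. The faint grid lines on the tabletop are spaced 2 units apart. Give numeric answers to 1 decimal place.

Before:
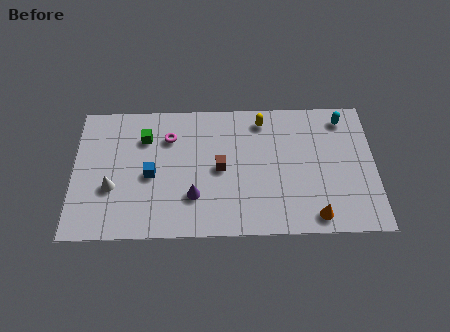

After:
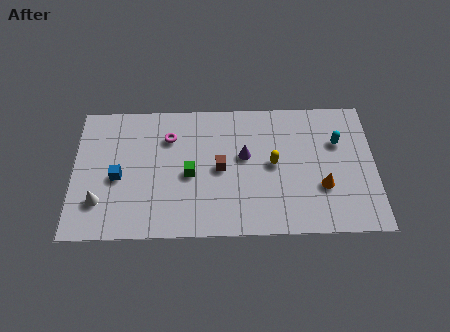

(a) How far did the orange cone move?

1.7

From (11.8, 1.0) to (12.2, 2.7), the orange cone covered √(0.4² + 1.7²) ≈ 1.7 units.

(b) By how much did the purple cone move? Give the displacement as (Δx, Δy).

(2.5, 2.3)

From the two frames, the purple cone sits at roughly (5.9, 2.3) before and (8.4, 4.6) after.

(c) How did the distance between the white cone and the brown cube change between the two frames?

+0.8

They were about 5.4 units apart before and 6.2 after — 0.8 units further apart.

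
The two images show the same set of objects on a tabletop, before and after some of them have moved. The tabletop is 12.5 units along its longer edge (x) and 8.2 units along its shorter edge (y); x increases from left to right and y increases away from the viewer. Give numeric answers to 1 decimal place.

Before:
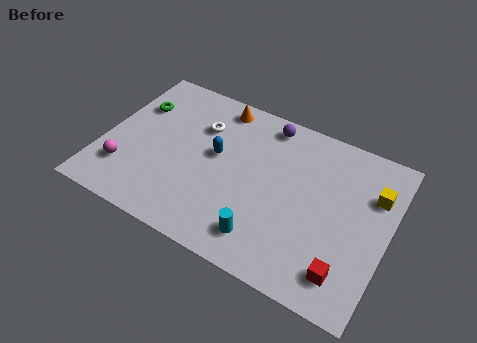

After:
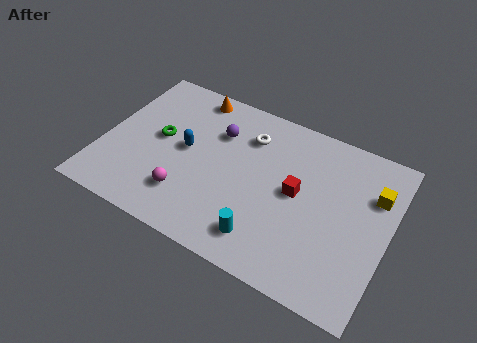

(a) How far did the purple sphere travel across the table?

2.4

The purple sphere moved from about (6.8, 7.2) to (4.8, 5.8), a distance of √(2.0² + 1.4²) ≈ 2.4.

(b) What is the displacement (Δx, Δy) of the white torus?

(2.1, 0.4)

The white torus started near (4.0, 5.8) and ended near (6.1, 6.2).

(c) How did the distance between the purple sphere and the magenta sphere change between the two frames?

-3.7

They were about 7.6 units apart before and 3.9 after — 3.7 units closer together.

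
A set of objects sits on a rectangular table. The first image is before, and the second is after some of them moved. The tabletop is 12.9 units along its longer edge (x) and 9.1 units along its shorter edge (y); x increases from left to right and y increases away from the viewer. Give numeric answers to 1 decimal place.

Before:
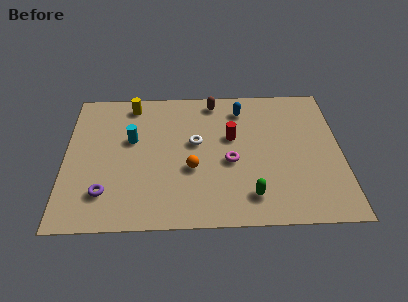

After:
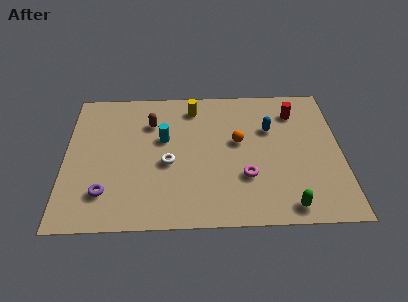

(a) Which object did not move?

the purple torus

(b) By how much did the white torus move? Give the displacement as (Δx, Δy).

(-1.3, -1.3)

The white torus was at about (6.1, 5.2) and moved to about (4.8, 3.9).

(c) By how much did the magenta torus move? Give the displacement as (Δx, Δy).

(0.7, -1.0)

The magenta torus was at about (7.7, 3.9) and moved to about (8.4, 2.9).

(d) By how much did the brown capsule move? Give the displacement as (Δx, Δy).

(-3.0, -1.4)

From the two frames, the brown capsule sits at roughly (7.0, 8.0) before and (4.0, 6.6) after.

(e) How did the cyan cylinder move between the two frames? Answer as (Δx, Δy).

(1.5, 0.0)

The cyan cylinder started near (3.1, 5.5) and ended near (4.6, 5.5).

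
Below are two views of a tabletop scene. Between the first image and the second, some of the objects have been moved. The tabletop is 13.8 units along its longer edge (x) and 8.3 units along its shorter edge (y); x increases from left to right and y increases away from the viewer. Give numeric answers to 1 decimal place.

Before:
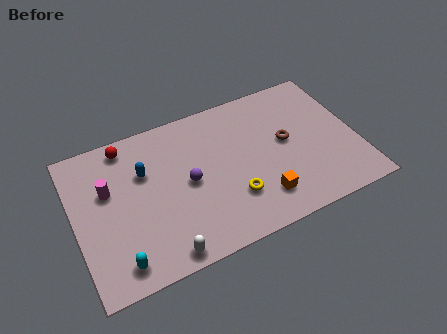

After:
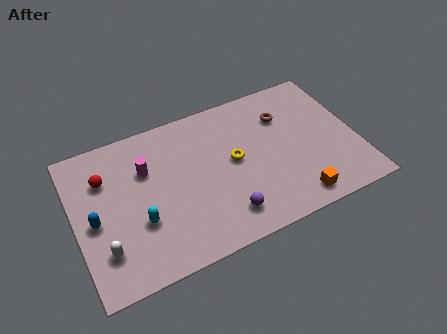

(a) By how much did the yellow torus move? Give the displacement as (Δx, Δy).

(0.3, 2.0)

The yellow torus started near (7.5, 2.4) and ended near (7.8, 4.4).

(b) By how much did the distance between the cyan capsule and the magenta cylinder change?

-1.2

The distance was about 4.0 in the first image and 2.8 in the second, so they moved 1.2 units closer together.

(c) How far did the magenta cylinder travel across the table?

1.9

The magenta cylinder moved from about (1.7, 5.2) to (3.6, 5.6), a distance of √(1.9² + 0.4²) ≈ 1.9.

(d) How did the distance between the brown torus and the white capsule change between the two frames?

+2.6

Before: roughly 7.5 units apart; after: 10.1. That's 2.6 units further apart.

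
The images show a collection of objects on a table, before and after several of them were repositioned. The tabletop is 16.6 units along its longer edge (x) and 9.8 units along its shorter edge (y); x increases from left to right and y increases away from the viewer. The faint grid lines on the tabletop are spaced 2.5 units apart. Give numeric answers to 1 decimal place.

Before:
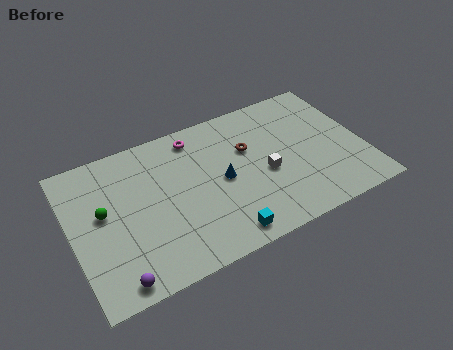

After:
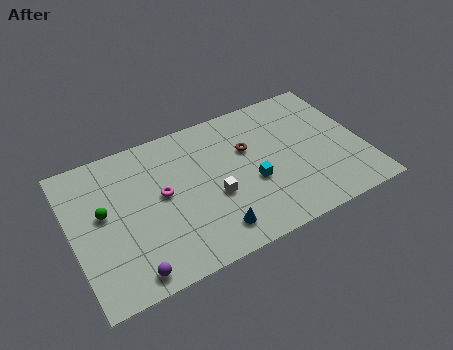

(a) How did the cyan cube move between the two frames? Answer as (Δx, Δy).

(2.1, 2.7)

From the two frames, the cyan cube sits at roughly (8.0, 1.2) before and (10.1, 3.9) after.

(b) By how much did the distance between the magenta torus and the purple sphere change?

-4.4

Before: roughly 9.2 units apart; after: 4.8. That's 4.4 units closer together.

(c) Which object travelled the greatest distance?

the magenta torus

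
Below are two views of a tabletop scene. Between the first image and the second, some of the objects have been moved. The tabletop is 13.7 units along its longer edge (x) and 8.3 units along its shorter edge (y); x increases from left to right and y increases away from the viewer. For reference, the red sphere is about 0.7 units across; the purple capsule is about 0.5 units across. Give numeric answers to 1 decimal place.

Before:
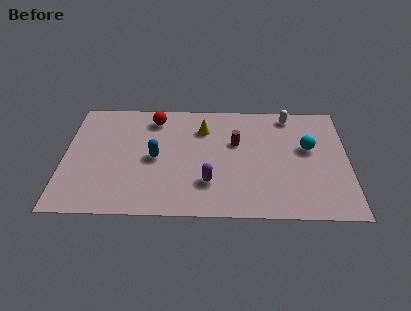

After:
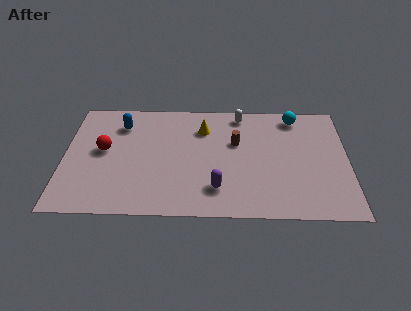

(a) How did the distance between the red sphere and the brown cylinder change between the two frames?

+2.1

Before: roughly 4.3 units apart; after: 6.4. That's 2.1 units further apart.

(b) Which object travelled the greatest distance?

the red sphere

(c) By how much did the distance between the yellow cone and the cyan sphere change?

-0.7

Before: roughly 5.3 units apart; after: 4.6. That's 0.7 units closer together.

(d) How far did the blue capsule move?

2.9

From (4.4, 4.0) to (2.7, 6.4), the blue capsule covered √(1.7² + 2.4²) ≈ 2.9 units.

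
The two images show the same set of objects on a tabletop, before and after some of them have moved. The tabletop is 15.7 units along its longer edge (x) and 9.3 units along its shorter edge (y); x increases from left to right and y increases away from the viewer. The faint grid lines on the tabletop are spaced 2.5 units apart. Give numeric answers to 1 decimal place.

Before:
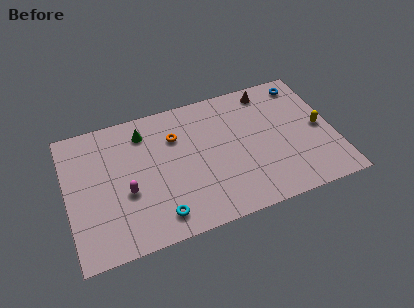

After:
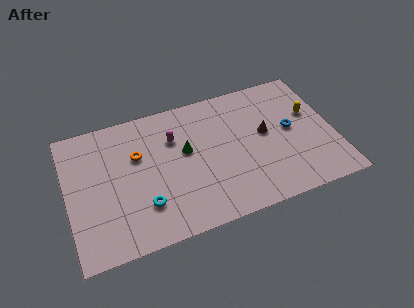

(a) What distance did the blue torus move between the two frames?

3.3

The blue torus was near (14.3, 8.0) before and (13.2, 4.9) after, so it travelled √(1.1² + 3.1²) ≈ 3.3 units.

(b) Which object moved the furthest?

the magenta capsule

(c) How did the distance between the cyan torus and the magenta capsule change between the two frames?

+1.7

Before: roughly 2.8 units apart; after: 4.5. That's 1.7 units further apart.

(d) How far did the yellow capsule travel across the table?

1.3

The yellow capsule moved from about (14.9, 4.5) to (14.5, 5.7), a distance of √(0.4² + 1.2²) ≈ 1.3.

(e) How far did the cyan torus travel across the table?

1.3

The cyan torus was near (5.1, 1.5) before and (4.3, 2.5) after, so it travelled √(0.8² + 1.0²) ≈ 1.3 units.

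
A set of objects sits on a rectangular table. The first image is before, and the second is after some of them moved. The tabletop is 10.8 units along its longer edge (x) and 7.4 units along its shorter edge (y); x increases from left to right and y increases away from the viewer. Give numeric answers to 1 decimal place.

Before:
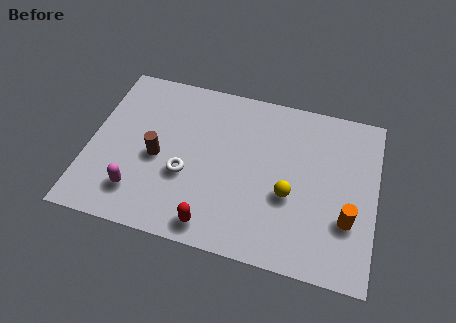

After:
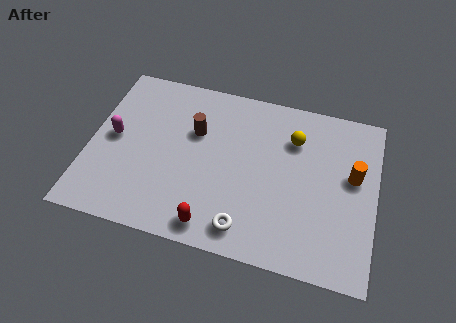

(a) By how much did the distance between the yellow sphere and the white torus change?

+0.7

Before: roughly 3.9 units apart; after: 4.6. That's 0.7 units further apart.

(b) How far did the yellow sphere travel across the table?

2.5

From (7.6, 2.9) to (7.6, 5.4), the yellow sphere covered √(0.0² + 2.5²) ≈ 2.5 units.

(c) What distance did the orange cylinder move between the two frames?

1.9

From (9.8, 2.4) to (9.9, 4.3), the orange cylinder covered √(0.1² + 1.9²) ≈ 1.9 units.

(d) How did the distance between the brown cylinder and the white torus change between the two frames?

+3.1

Before: roughly 1.2 units apart; after: 4.3. That's 3.1 units further apart.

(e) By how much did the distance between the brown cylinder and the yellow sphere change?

-1.3

The distance was about 5.0 in the first image and 3.7 in the second, so they moved 1.3 units closer together.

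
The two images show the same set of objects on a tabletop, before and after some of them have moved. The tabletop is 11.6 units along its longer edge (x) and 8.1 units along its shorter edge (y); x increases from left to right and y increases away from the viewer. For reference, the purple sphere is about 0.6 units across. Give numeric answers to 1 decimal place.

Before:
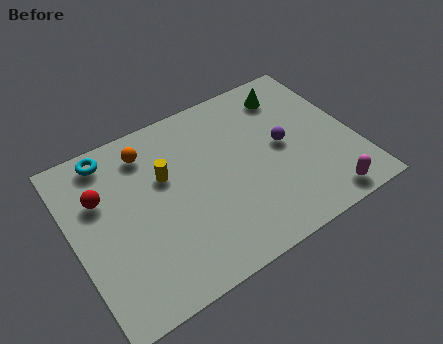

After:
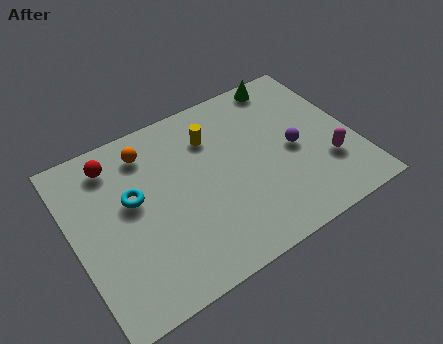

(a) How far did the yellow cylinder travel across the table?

2.3

The yellow cylinder was near (3.9, 5.1) before and (6.0, 6.0) after, so it travelled √(2.1² + 0.9²) ≈ 2.3 units.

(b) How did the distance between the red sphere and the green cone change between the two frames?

-0.8

They were about 8.2 units apart before and 7.4 after — 0.8 units closer together.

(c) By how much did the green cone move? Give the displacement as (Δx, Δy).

(0.0, 0.7)

From the two frames, the green cone sits at roughly (9.4, 6.6) before and (9.4, 7.3) after.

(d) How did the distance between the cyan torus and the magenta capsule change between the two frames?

-1.9

Before: roughly 10.0 units apart; after: 8.1. That's 1.9 units closer together.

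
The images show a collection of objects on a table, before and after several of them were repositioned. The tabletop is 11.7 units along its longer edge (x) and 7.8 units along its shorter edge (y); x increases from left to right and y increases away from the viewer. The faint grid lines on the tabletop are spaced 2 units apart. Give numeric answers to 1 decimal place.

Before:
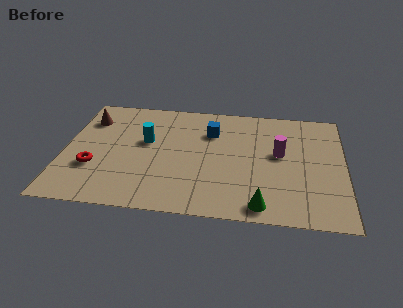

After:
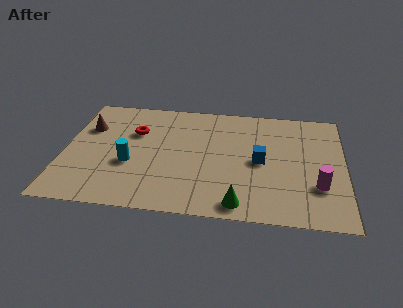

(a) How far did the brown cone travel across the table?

0.6

The brown cone was near (0.9, 5.9) before and (0.9, 5.3) after, so it travelled √(0.0² + 0.6²) ≈ 0.6 units.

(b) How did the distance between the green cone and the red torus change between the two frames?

-1.0

Before: roughly 7.2 units apart; after: 6.2. That's 1.0 units closer together.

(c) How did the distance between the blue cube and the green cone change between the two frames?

-2.2

Before: roughly 5.2 units apart; after: 3.0. That's 2.2 units closer together.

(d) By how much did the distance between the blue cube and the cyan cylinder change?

+2.6

The distance was about 2.9 in the first image and 5.5 in the second, so they moved 2.6 units further apart.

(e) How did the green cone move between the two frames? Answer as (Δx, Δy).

(-0.9, 0.0)

From the two frames, the green cone sits at roughly (8.3, 0.9) before and (7.4, 0.9) after.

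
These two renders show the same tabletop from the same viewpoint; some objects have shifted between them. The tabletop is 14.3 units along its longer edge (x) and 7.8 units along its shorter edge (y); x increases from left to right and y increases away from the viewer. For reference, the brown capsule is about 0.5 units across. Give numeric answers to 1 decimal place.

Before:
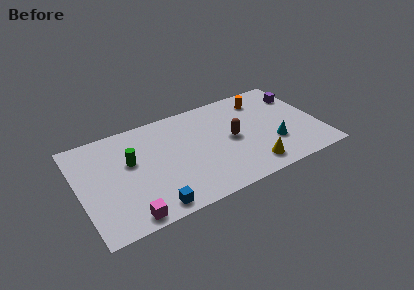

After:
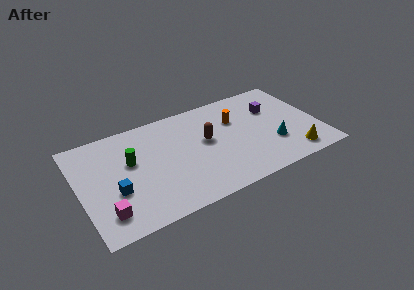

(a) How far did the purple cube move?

1.8

The purple cube moved from about (13.5, 5.8) to (11.8, 5.3), a distance of √(1.7² + 0.5²) ≈ 1.8.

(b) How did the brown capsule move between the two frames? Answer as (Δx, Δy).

(-1.5, 0.5)

The brown capsule started near (9.1, 3.9) and ended near (7.6, 4.4).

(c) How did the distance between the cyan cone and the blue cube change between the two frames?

+1.7

They were about 7.7 units apart before and 9.4 after — 1.7 units further apart.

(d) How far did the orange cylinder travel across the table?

2.1

The orange cylinder moved from about (11.3, 6.3) to (9.5, 5.3), a distance of √(1.8² + 1.0²) ≈ 2.1.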